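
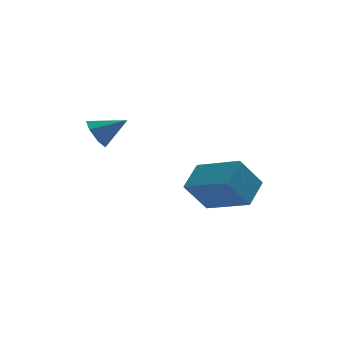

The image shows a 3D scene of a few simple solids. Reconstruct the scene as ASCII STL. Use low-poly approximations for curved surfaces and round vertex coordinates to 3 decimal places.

solid 
facet normal -0.847 0.162 -0.507
outer loop
vertex -4.198 -2.041 1.078
vertex -4.451 -1.611 1.638
vertex -4.052 -1.408 1.036
endloop
endfacet
facet normal 0.811 -0.223 -0.541
outer loop
vertex -4.198 -2.041 1.078
vertex -4.052 -1.408 1.036
vertex -3.309 -1.829 2.322
endloop
endfacet
facet normal -0.847 0.161 -0.507
outer loop
vertex -4.052 -1.408 1.036
vertex -4.451 -1.611 1.638
vertex -4.207 -0.928 1.447
endloop
endfacet
facet normal 0.805 0.514 -0.297
outer loop
vertex -4.052 -1.408 1.036
vertex -4.207 -0.928 1.447
vertex -3.309 -1.829 2.322
endloop
endfacet
facet normal -0.847 0.161 -0.507
outer loop
vertex -4.207 -0.928 1.447
vertex -4.451 -1.611 1.638
vertex -4.546 -0.962 2.002
endloop
endfacet
facet normal 0.478 0.809 0.342
outer loop
vertex -4.207 -0.928 1.447
vertex -4.546 -0.962 2.002
vertex -3.309 -1.829 2.322
endloop
endfacet
facet normal -0.846 0.161 -0.508
outer loop
vertex -4.546 -0.962 2.002
vertex -4.451 -1.611 1.638
vertex -4.814 -1.485 2.282
endloop
endfacet
facet normal 0.077 0.440 0.895
outer loop
vertex -4.546 -0.962 2.002
vertex -4.814 -1.485 2.282
vertex -3.309 -1.829 2.322
endloop
endfacet
facet normal -0.846 0.160 -0.508
outer loop
vertex -4.814 -1.485 2.282
vertex -4.451 -1.611 1.638
vertex -4.808 -2.103 2.077
endloop
endfacet
facet normal -0.097 -0.314 0.944
outer loop
vertex -4.814 -1.485 2.282
vertex -4.808 -2.103 2.077
vertex -3.309 -1.829 2.322
endloop
endfacet
facet normal -0.847 0.163 -0.506
outer loop
vertex -4.808 -2.103 2.077
vertex -4.451 -1.611 1.638
vertex -4.535 -2.35 1.541
endloop
endfacet
facet normal 0.088 -0.887 0.454
outer loop
vertex -4.808 -2.103 2.077
vertex -4.535 -2.35 1.541
vertex -3.309 -1.829 2.322
endloop
endfacet
facet normal -0.846 0.163 -0.507
outer loop
vertex -4.535 -2.35 1.541
vertex -4.451 -1.611 1.638
vertex -4.198 -2.041 1.078
endloop
endfacet
facet normal 0.491 -0.846 -0.207
outer loop
vertex -4.535 -2.35 1.541
vertex -4.198 -2.041 1.078
vertex -3.309 -1.829 2.322
endloop
endfacet
facet normal -0.585 -0.118 0.802
outer loop
vertex 0.517 -3.892 0.67
vertex -0.751 -2.387 -0.033
vertex -0.231 -4.843 -0.015
endloop
endfacet
facet normal 0.607 -0.720 0.337
outer loop
vertex 0.711 -4.653 -1.307
vertex 0.517 -3.892 0.67
vertex -0.231 -4.843 -0.015
endloop
endfacet
facet normal -0.585 -0.118 0.802
outer loop
vertex -0.231 -4.843 -0.015
vertex -0.751 -2.387 -0.033
vertex -1.499 -3.338 -0.719
endloop
endfacet
facet normal -0.538 -0.684 -0.493
outer loop
vertex -1.499 -3.338 -0.719
vertex 0.711 -4.653 -1.307
vertex -0.231 -4.843 -0.015
endloop
endfacet
facet normal 0.538 0.684 0.493
outer loop
vertex 0.517 -3.892 0.67
vertex 0.191 -2.197 -1.325
vertex -0.751 -2.387 -0.033
endloop
endfacet
facet normal 0.607 -0.720 0.337
outer loop
vertex 1.459 -3.702 -0.621
vertex 0.517 -3.892 0.67
vertex 0.711 -4.653 -1.307
endloop
endfacet
facet normal 0.538 0.684 0.493
outer loop
vertex 1.459 -3.702 -0.621
vertex 0.191 -2.197 -1.325
vertex 0.517 -3.892 0.67
endloop
endfacet
facet normal -0.607 0.720 -0.337
outer loop
vertex -0.751 -2.387 -0.033
vertex 0.191 -2.197 -1.325
vertex -1.499 -3.338 -0.719
endloop
endfacet
facet normal -0.538 -0.684 -0.493
outer loop
vertex -0.557 -3.148 -2.01
vertex 0.711 -4.653 -1.307
vertex -1.499 -3.338 -0.719
endloop
endfacet
facet normal -0.607 0.720 -0.337
outer loop
vertex -1.499 -3.338 -0.719
vertex 0.191 -2.197 -1.325
vertex -0.557 -3.148 -2.01
endloop
endfacet
facet normal 0.585 0.118 -0.802
outer loop
vertex -0.557 -3.148 -2.01
vertex 1.459 -3.702 -0.621
vertex 0.711 -4.653 -1.307
endloop
endfacet
facet normal 0.585 0.118 -0.802
outer loop
vertex 0.191 -2.197 -1.325
vertex 1.459 -3.702 -0.621
vertex -0.557 -3.148 -2.01
endloop
endfacet

endsolid


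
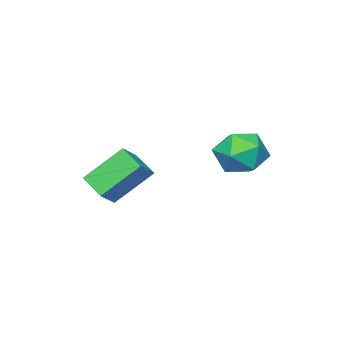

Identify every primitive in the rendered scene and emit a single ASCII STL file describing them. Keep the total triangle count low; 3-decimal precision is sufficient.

solid 
facet normal -0.252 -0.330 0.910
outer loop
vertex 0.285 3.632 1.268
vertex 0.684 2.655 1.024
vertex 1.324 3.405 1.473
endloop
endfacet
facet normal -0.102 0.368 0.924
outer loop
vertex 0.285 3.632 1.268
vertex 1.324 3.405 1.473
vertex 1.051 4.368 1.059
endloop
endfacet
facet normal -0.542 0.697 0.469
outer loop
vertex 0.285 3.632 1.268
vertex 1.051 4.368 1.059
vertex 0.243 4.213 0.355
endloop
endfacet
facet normal -0.964 0.203 0.173
outer loop
vertex 0.285 3.632 1.268
vertex 0.243 4.213 0.355
vertex 0.016 3.154 0.333
endloop
endfacet
facet normal -0.784 -0.432 0.446
outer loop
vertex 0.285 3.632 1.268
vertex 0.016 3.154 0.333
vertex 0.684 2.655 1.024
endloop
endfacet
facet normal 0.565 0.456 0.687
outer loop
vertex 1.051 4.368 1.059
vertex 1.324 3.405 1.473
vertex 1.924 3.846 0.687
endloop
endfacet
facet normal 0.323 -0.674 0.665
outer loop
vertex 1.324 3.405 1.473
vertex 0.684 2.655 1.024
vertex 1.697 2.787 0.665
endloop
endfacet
facet normal -0.538 -0.839 -0.086
outer loop
vertex 0.684 2.655 1.024
vertex 0.016 3.154 0.333
vertex 0.889 2.632 -0.039
endloop
endfacet
facet normal -0.829 0.189 -0.527
outer loop
vertex 0.016 3.154 0.333
vertex 0.243 4.213 0.355
vertex 0.616 3.595 -0.453
endloop
endfacet
facet normal -0.146 0.988 -0.050
outer loop
vertex 0.243 4.213 0.355
vertex 1.051 4.368 1.059
vertex 1.256 4.345 -0.004
endloop
endfacet
facet normal 0.964 -0.203 -0.173
outer loop
vertex 1.655 3.368 -0.248
vertex 1.924 3.846 0.687
vertex 1.697 2.787 0.665
endloop
endfacet
facet normal 0.542 -0.697 -0.469
outer loop
vertex 1.655 3.368 -0.248
vertex 1.697 2.787 0.665
vertex 0.889 2.632 -0.039
endloop
endfacet
facet normal 0.102 -0.368 -0.924
outer loop
vertex 1.655 3.368 -0.248
vertex 0.889 2.632 -0.039
vertex 0.616 3.595 -0.453
endloop
endfacet
facet normal 0.252 0.330 -0.910
outer loop
vertex 1.655 3.368 -0.248
vertex 0.616 3.595 -0.453
vertex 1.256 4.345 -0.004
endloop
endfacet
facet normal 0.784 0.432 -0.446
outer loop
vertex 1.655 3.368 -0.248
vertex 1.256 4.345 -0.004
vertex 1.924 3.846 0.687
endloop
endfacet
facet normal 0.829 -0.189 0.527
outer loop
vertex 1.697 2.787 0.665
vertex 1.924 3.846 0.687
vertex 1.324 3.405 1.473
endloop
endfacet
facet normal 0.146 -0.988 0.050
outer loop
vertex 0.889 2.632 -0.039
vertex 1.697 2.787 0.665
vertex 0.684 2.655 1.024
endloop
endfacet
facet normal -0.565 -0.456 -0.687
outer loop
vertex 0.616 3.595 -0.453
vertex 0.889 2.632 -0.039
vertex 0.016 3.154 0.333
endloop
endfacet
facet normal -0.323 0.674 -0.665
outer loop
vertex 1.256 4.345 -0.004
vertex 0.616 3.595 -0.453
vertex 0.243 4.213 0.355
endloop
endfacet
facet normal 0.538 0.839 0.086
outer loop
vertex 1.924 3.846 0.687
vertex 1.256 4.345 -0.004
vertex 1.051 4.368 1.059
endloop
endfacet
facet normal -0.795 -0.113 -0.596
outer loop
vertex 3.06 -1.495 -1.764
vertex 1.922 -0.63 -0.408
vertex 3.29 -0.381 -2.282
endloop
endfacet
facet normal 0.577 -0.439 -0.688
outer loop
vertex 4.078 -0.27 -1.692
vertex 3.06 -1.495 -1.764
vertex 3.29 -0.381 -2.282
endloop
endfacet
facet normal -0.795 -0.112 -0.596
outer loop
vertex 3.29 -0.381 -2.282
vertex 1.922 -0.63 -0.408
vertex 2.153 0.484 -0.926
endloop
endfacet
facet normal 0.184 0.891 -0.414
outer loop
vertex 2.153 0.484 -0.926
vertex 4.078 -0.27 -1.692
vertex 3.29 -0.381 -2.282
endloop
endfacet
facet normal -0.184 -0.891 0.414
outer loop
vertex 3.06 -1.495 -1.764
vertex 2.71 -0.519 0.182
vertex 1.922 -0.63 -0.408
endloop
endfacet
facet normal 0.578 -0.440 -0.688
outer loop
vertex 3.847 -1.384 -1.174
vertex 3.06 -1.495 -1.764
vertex 4.078 -0.27 -1.692
endloop
endfacet
facet normal -0.185 -0.891 0.414
outer loop
vertex 3.847 -1.384 -1.174
vertex 2.71 -0.519 0.182
vertex 3.06 -1.495 -1.764
endloop
endfacet
facet normal -0.577 0.440 0.688
outer loop
vertex 1.922 -0.63 -0.408
vertex 2.71 -0.519 0.182
vertex 2.153 0.484 -0.926
endloop
endfacet
facet normal 0.185 0.891 -0.414
outer loop
vertex 2.94 0.595 -0.336
vertex 4.078 -0.27 -1.692
vertex 2.153 0.484 -0.926
endloop
endfacet
facet normal -0.578 0.439 0.688
outer loop
vertex 2.153 0.484 -0.926
vertex 2.71 -0.519 0.182
vertex 2.94 0.595 -0.336
endloop
endfacet
facet normal 0.795 0.112 0.596
outer loop
vertex 2.94 0.595 -0.336
vertex 3.847 -1.384 -1.174
vertex 4.078 -0.27 -1.692
endloop
endfacet
facet normal 0.796 0.113 0.595
outer loop
vertex 2.71 -0.519 0.182
vertex 3.847 -1.384 -1.174
vertex 2.94 0.595 -0.336
endloop
endfacet

endsolid


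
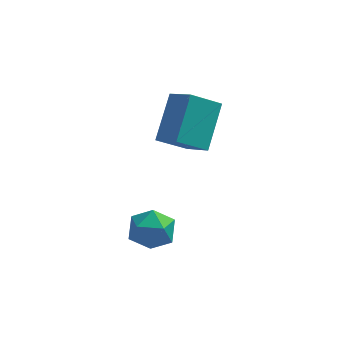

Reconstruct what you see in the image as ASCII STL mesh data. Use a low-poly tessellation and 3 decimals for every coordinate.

solid 
facet normal 0.362 0.708 0.607
outer loop
vertex 0.604 -1.31 -3.612
vertex 0.622 -1.808 -3.042
vertex 1.224 -1.728 -3.494
endloop
endfacet
facet normal 0.566 0.821 -0.067
outer loop
vertex 0.604 -1.31 -3.612
vertex 1.224 -1.728 -3.494
vertex 0.974 -1.613 -4.199
endloop
endfacet
facet normal -0.020 0.883 -0.469
outer loop
vertex 0.604 -1.31 -3.612
vertex 0.974 -1.613 -4.199
vertex 0.217 -1.622 -4.183
endloop
endfacet
facet normal -0.587 0.808 -0.043
outer loop
vertex 0.604 -1.31 -3.612
vertex 0.217 -1.622 -4.183
vertex -0.001 -1.742 -3.468
endloop
endfacet
facet normal -0.351 0.700 0.622
outer loop
vertex 0.604 -1.31 -3.612
vertex -0.001 -1.742 -3.468
vertex 0.622 -1.808 -3.042
endloop
endfacet
facet normal 0.925 0.247 -0.288
outer loop
vertex 0.974 -1.613 -4.199
vertex 1.224 -1.728 -3.494
vertex 1.221 -2.298 -3.992
endloop
endfacet
facet normal 0.594 0.062 0.802
outer loop
vertex 1.224 -1.728 -3.494
vertex 0.622 -1.808 -3.042
vertex 1.003 -2.418 -3.277
endloop
endfacet
facet normal -0.560 0.048 0.827
outer loop
vertex 0.622 -1.808 -3.042
vertex -0.001 -1.742 -3.468
vertex 0.246 -2.427 -3.261
endloop
endfacet
facet normal -0.942 0.223 -0.250
outer loop
vertex -0.001 -1.742 -3.468
vertex 0.217 -1.622 -4.183
vertex -0.004 -2.312 -3.966
endloop
endfacet
facet normal -0.024 0.346 -0.938
outer loop
vertex 0.217 -1.622 -4.183
vertex 0.974 -1.613 -4.199
vertex 0.598 -2.232 -4.418
endloop
endfacet
facet normal 0.587 -0.808 0.043
outer loop
vertex 0.616 -2.73 -3.848
vertex 1.221 -2.298 -3.992
vertex 1.003 -2.418 -3.277
endloop
endfacet
facet normal 0.020 -0.883 0.469
outer loop
vertex 0.616 -2.73 -3.848
vertex 1.003 -2.418 -3.277
vertex 0.246 -2.427 -3.261
endloop
endfacet
facet normal -0.566 -0.821 0.067
outer loop
vertex 0.616 -2.73 -3.848
vertex 0.246 -2.427 -3.261
vertex -0.004 -2.312 -3.966
endloop
endfacet
facet normal -0.362 -0.708 -0.607
outer loop
vertex 0.616 -2.73 -3.848
vertex -0.004 -2.312 -3.966
vertex 0.598 -2.232 -4.418
endloop
endfacet
facet normal 0.351 -0.700 -0.622
outer loop
vertex 0.616 -2.73 -3.848
vertex 0.598 -2.232 -4.418
vertex 1.221 -2.298 -3.992
endloop
endfacet
facet normal 0.942 -0.223 0.250
outer loop
vertex 1.003 -2.418 -3.277
vertex 1.221 -2.298 -3.992
vertex 1.224 -1.728 -3.494
endloop
endfacet
facet normal 0.024 -0.346 0.938
outer loop
vertex 0.246 -2.427 -3.261
vertex 1.003 -2.418 -3.277
vertex 0.622 -1.808 -3.042
endloop
endfacet
facet normal -0.925 -0.247 0.288
outer loop
vertex -0.004 -2.312 -3.966
vertex 0.246 -2.427 -3.261
vertex -0.001 -1.742 -3.468
endloop
endfacet
facet normal -0.594 -0.062 -0.802
outer loop
vertex 0.598 -2.232 -4.418
vertex -0.004 -2.312 -3.966
vertex 0.217 -1.622 -4.183
endloop
endfacet
facet normal 0.560 -0.048 -0.827
outer loop
vertex 1.221 -2.298 -3.992
vertex 0.598 -2.232 -4.418
vertex 0.974 -1.613 -4.199
endloop
endfacet
facet normal -0.636 0.585 -0.504
outer loop
vertex 0.49 -0.242 -1.301
vertex 0.748 0.973 -0.215
vertex 1.344 0.141 -1.934
endloop
endfacet
facet normal -0.157 -0.737 -0.657
outer loop
vertex 2.012 -0.473 -1.405
vertex 0.49 -0.242 -1.301
vertex 1.344 0.141 -1.934
endloop
endfacet
facet normal -0.636 0.585 -0.504
outer loop
vertex 1.344 0.141 -1.934
vertex 0.748 0.973 -0.215
vertex 1.603 1.357 -0.848
endloop
endfacet
facet normal 0.756 0.339 -0.560
outer loop
vertex 1.603 1.357 -0.848
vertex 2.012 -0.473 -1.405
vertex 1.344 0.141 -1.934
endloop
endfacet
facet normal -0.756 -0.340 0.560
outer loop
vertex 0.49 -0.242 -1.301
vertex 1.416 0.359 0.314
vertex 0.748 0.973 -0.215
endloop
endfacet
facet normal -0.157 -0.736 -0.658
outer loop
vertex 1.157 -0.857 -0.772
vertex 0.49 -0.242 -1.301
vertex 2.012 -0.473 -1.405
endloop
endfacet
facet normal -0.756 -0.339 0.560
outer loop
vertex 1.157 -0.857 -0.772
vertex 1.416 0.359 0.314
vertex 0.49 -0.242 -1.301
endloop
endfacet
facet normal 0.156 0.737 0.658
outer loop
vertex 0.748 0.973 -0.215
vertex 1.416 0.359 0.314
vertex 1.603 1.357 -0.848
endloop
endfacet
facet normal 0.756 0.339 -0.559
outer loop
vertex 2.27 0.742 -0.319
vertex 2.012 -0.473 -1.405
vertex 1.603 1.357 -0.848
endloop
endfacet
facet normal 0.157 0.737 0.658
outer loop
vertex 1.603 1.357 -0.848
vertex 1.416 0.359 0.314
vertex 2.27 0.742 -0.319
endloop
endfacet
facet normal 0.636 -0.585 0.504
outer loop
vertex 2.27 0.742 -0.319
vertex 1.157 -0.857 -0.772
vertex 2.012 -0.473 -1.405
endloop
endfacet
facet normal 0.636 -0.585 0.504
outer loop
vertex 1.416 0.359 0.314
vertex 1.157 -0.857 -0.772
vertex 2.27 0.742 -0.319
endloop
endfacet

endsolid


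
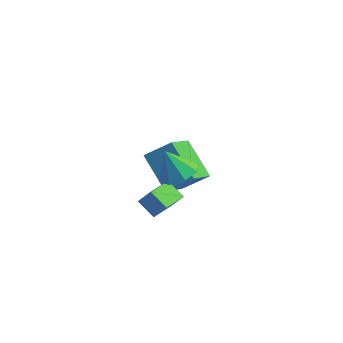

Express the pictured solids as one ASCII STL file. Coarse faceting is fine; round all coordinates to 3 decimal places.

solid 
facet normal 0.404 0.155 -0.901
outer loop
vertex 1.287 -3.587 2.82
vertex 0.463 -3.711 2.429
vertex 0.923 -2.987 2.76
endloop
endfacet
facet normal 0.435 0.347 0.831
outer loop
vertex 1.287 -3.587 2.82
vertex 0.923 -2.987 2.76
vertex -0.103 -3.929 3.691
endloop
endfacet
facet normal 0.405 0.155 -0.901
outer loop
vertex 0.923 -2.987 2.76
vertex 0.463 -3.711 2.429
vertex 0.29 -2.811 2.506
endloop
endfacet
facet normal -0.065 0.737 0.673
outer loop
vertex 0.923 -2.987 2.76
vertex 0.29 -2.811 2.506
vertex -0.103 -3.929 3.691
endloop
endfacet
facet normal 0.405 0.155 -0.901
outer loop
vertex 0.29 -2.811 2.506
vertex 0.463 -3.711 2.429
vertex -0.241 -3.163 2.207
endloop
endfacet
facet normal -0.652 0.648 0.395
outer loop
vertex 0.29 -2.811 2.506
vertex -0.241 -3.163 2.207
vertex -0.103 -3.929 3.691
endloop
endfacet
facet normal 0.405 0.155 -0.901
outer loop
vertex -0.241 -3.163 2.207
vertex 0.463 -3.711 2.429
vertex -0.36 -3.836 2.038
endloop
endfacet
facet normal -0.978 0.133 0.160
outer loop
vertex -0.241 -3.163 2.207
vertex -0.36 -3.836 2.038
vertex -0.103 -3.929 3.691
endloop
endfacet
facet normal 0.405 0.155 -0.901
outer loop
vertex -0.36 -3.836 2.038
vertex 0.463 -3.711 2.429
vertex 0.003 -4.436 2.098
endloop
endfacet
facet normal -0.856 -0.507 0.104
outer loop
vertex -0.36 -3.836 2.038
vertex 0.003 -4.436 2.098
vertex -0.103 -3.929 3.691
endloop
endfacet
facet normal 0.405 0.155 -0.901
outer loop
vertex 0.003 -4.436 2.098
vertex 0.463 -3.711 2.429
vertex 0.636 -4.612 2.352
endloop
endfacet
facet normal -0.355 -0.898 0.262
outer loop
vertex 0.003 -4.436 2.098
vertex 0.636 -4.612 2.352
vertex -0.103 -3.929 3.691
endloop
endfacet
facet normal 0.404 0.155 -0.901
outer loop
vertex 0.636 -4.612 2.352
vertex 0.463 -3.711 2.429
vertex 1.168 -4.26 2.651
endloop
endfacet
facet normal 0.232 -0.809 0.540
outer loop
vertex 0.636 -4.612 2.352
vertex 1.168 -4.26 2.651
vertex -0.103 -3.929 3.691
endloop
endfacet
facet normal 0.404 0.155 -0.901
outer loop
vertex 1.168 -4.26 2.651
vertex 0.463 -3.711 2.429
vertex 1.287 -3.587 2.82
endloop
endfacet
facet normal 0.558 -0.294 0.776
outer loop
vertex 1.168 -4.26 2.651
vertex 1.287 -3.587 2.82
vertex -0.103 -3.929 3.691
endloop
endfacet
facet normal -0.737 0.255 0.625
outer loop
vertex -4.179 0.04 -1.011
vertex -3.197 0.787 -0.158
vertex -4.53 1.789 -2.138
endloop
endfacet
facet normal -0.655 -0.498 -0.569
outer loop
vertex -2.923 1.233 -3.502
vertex -4.179 0.04 -1.011
vertex -4.53 1.789 -2.138
endloop
endfacet
facet normal -0.737 0.255 0.625
outer loop
vertex -4.53 1.789 -2.138
vertex -3.197 0.787 -0.158
vertex -3.548 2.536 -1.285
endloop
endfacet
facet normal -0.167 0.829 -0.534
outer loop
vertex -3.548 2.536 -1.285
vertex -2.923 1.233 -3.502
vertex -4.53 1.789 -2.138
endloop
endfacet
facet normal 0.167 -0.829 0.534
outer loop
vertex -4.179 0.04 -1.011
vertex -1.59 0.231 -1.522
vertex -3.197 0.787 -0.158
endloop
endfacet
facet normal -0.655 -0.498 -0.569
outer loop
vertex -2.572 -0.516 -2.375
vertex -4.179 0.04 -1.011
vertex -2.923 1.233 -3.502
endloop
endfacet
facet normal 0.167 -0.829 0.534
outer loop
vertex -2.572 -0.516 -2.375
vertex -1.59 0.231 -1.522
vertex -4.179 0.04 -1.011
endloop
endfacet
facet normal 0.655 0.498 0.569
outer loop
vertex -3.197 0.787 -0.158
vertex -1.59 0.231 -1.522
vertex -3.548 2.536 -1.285
endloop
endfacet
facet normal -0.167 0.829 -0.534
outer loop
vertex -1.941 1.98 -2.649
vertex -2.923 1.233 -3.502
vertex -3.548 2.536 -1.285
endloop
endfacet
facet normal 0.655 0.498 0.569
outer loop
vertex -3.548 2.536 -1.285
vertex -1.59 0.231 -1.522
vertex -1.941 1.98 -2.649
endloop
endfacet
facet normal 0.737 -0.255 -0.625
outer loop
vertex -1.941 1.98 -2.649
vertex -2.572 -0.516 -2.375
vertex -2.923 1.233 -3.502
endloop
endfacet
facet normal 0.737 -0.255 -0.625
outer loop
vertex -1.59 0.231 -1.522
vertex -2.572 -0.516 -2.375
vertex -1.941 1.98 -2.649
endloop
endfacet
facet normal -0.572 -0.121 -0.811
outer loop
vertex -2.478 -2.633 -1.562
vertex -2.52 -1.324 -1.727
vertex -1.609 -2.681 -2.168
endloop
endfacet
facet normal 0.033 -0.992 0.125
outer loop
vertex -1.02 -2.556 -1.333
vertex -2.478 -2.633 -1.562
vertex -1.609 -2.681 -2.168
endloop
endfacet
facet normal -0.573 -0.121 -0.811
outer loop
vertex -1.609 -2.681 -2.168
vertex -2.52 -1.324 -1.727
vertex -1.652 -1.372 -2.333
endloop
endfacet
facet normal 0.819 -0.045 -0.571
outer loop
vertex -1.652 -1.372 -2.333
vertex -1.02 -2.556 -1.333
vertex -1.609 -2.681 -2.168
endloop
endfacet
facet normal -0.820 0.046 0.571
outer loop
vertex -2.478 -2.633 -1.562
vertex -1.931 -1.199 -0.892
vertex -2.52 -1.324 -1.727
endloop
endfacet
facet normal 0.033 -0.992 0.125
outer loop
vertex -1.888 -2.508 -0.727
vertex -2.478 -2.633 -1.562
vertex -1.02 -2.556 -1.333
endloop
endfacet
facet normal -0.819 0.045 0.572
outer loop
vertex -1.888 -2.508 -0.727
vertex -1.931 -1.199 -0.892
vertex -2.478 -2.633 -1.562
endloop
endfacet
facet normal -0.033 0.992 -0.125
outer loop
vertex -2.52 -1.324 -1.727
vertex -1.931 -1.199 -0.892
vertex -1.652 -1.372 -2.333
endloop
endfacet
facet normal 0.819 -0.046 -0.572
outer loop
vertex -1.062 -1.247 -1.498
vertex -1.02 -2.556 -1.333
vertex -1.652 -1.372 -2.333
endloop
endfacet
facet normal -0.033 0.992 -0.125
outer loop
vertex -1.652 -1.372 -2.333
vertex -1.931 -1.199 -0.892
vertex -1.062 -1.247 -1.498
endloop
endfacet
facet normal 0.573 0.121 0.811
outer loop
vertex -1.062 -1.247 -1.498
vertex -1.888 -2.508 -0.727
vertex -1.02 -2.556 -1.333
endloop
endfacet
facet normal 0.572 0.121 0.811
outer loop
vertex -1.931 -1.199 -0.892
vertex -1.888 -2.508 -0.727
vertex -1.062 -1.247 -1.498
endloop
endfacet

endsolid


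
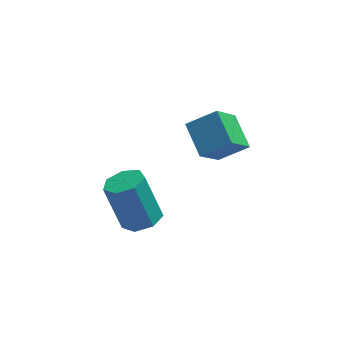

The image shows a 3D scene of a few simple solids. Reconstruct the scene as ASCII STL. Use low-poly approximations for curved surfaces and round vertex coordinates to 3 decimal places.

solid 
facet normal -0.855 -0.057 -0.516
outer loop
vertex -0.368 -4.407 3.149
vertex -0.866 -3.095 3.83
vertex 0.409 -3.386 1.748
endloop
endfacet
facet normal 0.320 -0.841 -0.436
outer loop
vertex 1.606 -3.305 2.47
vertex -0.368 -4.407 3.149
vertex 0.409 -3.386 1.748
endloop
endfacet
facet normal -0.855 -0.057 -0.516
outer loop
vertex 0.409 -3.386 1.748
vertex -0.866 -3.095 3.83
vertex -0.089 -2.073 2.428
endloop
endfacet
facet normal 0.409 0.537 -0.738
outer loop
vertex -0.089 -2.073 2.428
vertex 1.606 -3.305 2.47
vertex 0.409 -3.386 1.748
endloop
endfacet
facet normal -0.408 -0.538 0.737
outer loop
vertex -0.368 -4.407 3.149
vertex 0.331 -3.014 4.552
vertex -0.866 -3.095 3.83
endloop
endfacet
facet normal 0.320 -0.841 -0.436
outer loop
vertex 0.829 -4.327 3.872
vertex -0.368 -4.407 3.149
vertex 1.606 -3.305 2.47
endloop
endfacet
facet normal -0.409 -0.537 0.737
outer loop
vertex 0.829 -4.327 3.872
vertex 0.331 -3.014 4.552
vertex -0.368 -4.407 3.149
endloop
endfacet
facet normal -0.320 0.841 0.436
outer loop
vertex -0.866 -3.095 3.83
vertex 0.331 -3.014 4.552
vertex -0.089 -2.073 2.428
endloop
endfacet
facet normal 0.409 0.538 -0.737
outer loop
vertex 1.108 -1.993 3.151
vertex 1.606 -3.305 2.47
vertex -0.089 -2.073 2.428
endloop
endfacet
facet normal -0.320 0.841 0.436
outer loop
vertex -0.089 -2.073 2.428
vertex 0.331 -3.014 4.552
vertex 1.108 -1.993 3.151
endloop
endfacet
facet normal 0.855 0.057 0.515
outer loop
vertex 1.108 -1.993 3.151
vertex 0.829 -4.327 3.872
vertex 1.606 -3.305 2.47
endloop
endfacet
facet normal 0.855 0.057 0.516
outer loop
vertex 0.331 -3.014 4.552
vertex 0.829 -4.327 3.872
vertex 1.108 -1.993 3.151
endloop
endfacet
facet normal 0.315 -0.250 -0.916
outer loop
vertex -1.944 -3.301 -1.529
vertex -2.565 -3.923 -1.573
vertex -2.615 -3.08 -1.82
endloop
endfacet
facet normal 0.360 0.924 -0.128
outer loop
vertex -1.944 -3.301 -1.529
vertex -2.615 -3.08 -1.82
vertex -2.635 -2.754 0.477
endloop
endfacet
facet normal 0.359 0.924 -0.128
outer loop
vertex -2.635 -2.754 0.477
vertex -2.615 -3.08 -1.82
vertex -3.305 -2.534 0.185
endloop
endfacet
facet normal -0.317 0.250 0.915
outer loop
vertex -2.635 -2.754 0.477
vertex -3.305 -2.534 0.185
vertex -3.255 -3.377 0.433
endloop
endfacet
facet normal 0.315 -0.250 -0.916
outer loop
vertex -2.615 -3.08 -1.82
vertex -2.565 -3.923 -1.573
vertex -3.248 -3.494 -1.925
endloop
endfacet
facet normal -0.462 0.802 -0.378
outer loop
vertex -2.615 -3.08 -1.82
vertex -3.248 -3.494 -1.925
vertex -3.305 -2.534 0.185
endloop
endfacet
facet normal -0.462 0.802 -0.378
outer loop
vertex -3.305 -2.534 0.185
vertex -3.248 -3.494 -1.925
vertex -3.938 -2.948 0.08
endloop
endfacet
facet normal -0.316 0.251 0.915
outer loop
vertex -3.305 -2.534 0.185
vertex -3.938 -2.948 0.08
vertex -3.255 -3.377 0.433
endloop
endfacet
facet normal 0.316 -0.249 -0.916
outer loop
vertex -3.248 -3.494 -1.925
vertex -2.565 -3.923 -1.573
vertex -3.366 -4.232 -1.765
endloop
endfacet
facet normal -0.936 0.075 -0.343
outer loop
vertex -3.248 -3.494 -1.925
vertex -3.366 -4.232 -1.765
vertex -3.938 -2.948 0.08
endloop
endfacet
facet normal -0.936 0.076 -0.343
outer loop
vertex -3.938 -2.948 0.08
vertex -3.366 -4.232 -1.765
vertex -4.057 -3.685 0.241
endloop
endfacet
facet normal -0.315 0.251 0.915
outer loop
vertex -3.938 -2.948 0.08
vertex -4.057 -3.685 0.241
vertex -3.255 -3.377 0.433
endloop
endfacet
facet normal 0.316 -0.250 -0.915
outer loop
vertex -3.366 -4.232 -1.765
vertex -2.565 -3.923 -1.573
vertex -2.881 -4.737 -1.46
endloop
endfacet
facet normal -0.705 -0.707 -0.050
outer loop
vertex -3.366 -4.232 -1.765
vertex -2.881 -4.737 -1.46
vertex -4.057 -3.685 0.241
endloop
endfacet
facet normal -0.705 -0.707 -0.050
outer loop
vertex -4.057 -3.685 0.241
vertex -2.881 -4.737 -1.46
vertex -3.572 -4.19 0.545
endloop
endfacet
facet normal -0.315 0.249 0.916
outer loop
vertex -4.057 -3.685 0.241
vertex -3.572 -4.19 0.545
vertex -3.255 -3.377 0.433
endloop
endfacet
facet normal 0.316 -0.250 -0.915
outer loop
vertex -2.881 -4.737 -1.46
vertex -2.565 -3.923 -1.573
vertex -2.158 -4.629 -1.24
endloop
endfacet
facet normal 0.058 -0.958 0.281
outer loop
vertex -2.881 -4.737 -1.46
vertex -2.158 -4.629 -1.24
vertex -3.572 -4.19 0.545
endloop
endfacet
facet normal 0.056 -0.958 0.280
outer loop
vertex -3.572 -4.19 0.545
vertex -2.158 -4.629 -1.24
vertex -2.848 -4.083 0.765
endloop
endfacet
facet normal -0.315 0.249 0.916
outer loop
vertex -3.572 -4.19 0.545
vertex -2.848 -4.083 0.765
vertex -3.255 -3.377 0.433
endloop
endfacet
facet normal 0.315 -0.250 -0.915
outer loop
vertex -2.158 -4.629 -1.24
vertex -2.565 -3.923 -1.573
vertex -1.741 -3.99 -1.271
endloop
endfacet
facet normal 0.776 -0.487 0.400
outer loop
vertex -2.158 -4.629 -1.24
vertex -1.741 -3.99 -1.271
vertex -2.848 -4.083 0.765
endloop
endfacet
facet normal 0.776 -0.488 0.400
outer loop
vertex -2.848 -4.083 0.765
vertex -1.741 -3.99 -1.271
vertex -2.431 -3.444 0.735
endloop
endfacet
facet normal -0.315 0.249 0.916
outer loop
vertex -2.848 -4.083 0.765
vertex -2.431 -3.444 0.735
vertex -3.255 -3.377 0.433
endloop
endfacet
facet normal 0.315 -0.250 -0.916
outer loop
vertex -1.741 -3.99 -1.271
vertex -2.565 -3.923 -1.573
vertex -1.944 -3.301 -1.529
endloop
endfacet
facet normal 0.911 0.350 0.218
outer loop
vertex -1.741 -3.99 -1.271
vertex -1.944 -3.301 -1.529
vertex -2.431 -3.444 0.735
endloop
endfacet
facet normal 0.911 0.351 0.218
outer loop
vertex -2.431 -3.444 0.735
vertex -1.944 -3.301 -1.529
vertex -2.635 -2.754 0.477
endloop
endfacet
facet normal -0.315 0.249 0.916
outer loop
vertex -2.431 -3.444 0.735
vertex -2.635 -2.754 0.477
vertex -3.255 -3.377 0.433
endloop
endfacet

endsolid


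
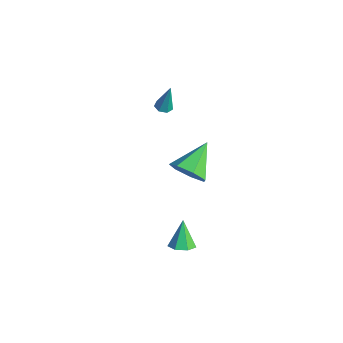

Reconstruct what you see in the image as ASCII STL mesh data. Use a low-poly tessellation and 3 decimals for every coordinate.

solid 
facet normal 0.429 -0.753 -0.500
outer loop
vertex 4.39 -0.899 2.522
vertex 3.948 -1.606 3.208
vertex 3.544 -1.222 2.283
endloop
endfacet
facet normal -0.163 0.826 -0.539
outer loop
vertex 4.39 -0.899 2.522
vertex 3.544 -1.222 2.283
vertex 3.052 -0.034 4.252
endloop
endfacet
facet normal 0.429 -0.753 -0.500
outer loop
vertex 3.544 -1.222 2.283
vertex 3.948 -1.606 3.208
vertex 3.001 -1.835 2.74
endloop
endfacet
facet normal -0.810 0.391 -0.438
outer loop
vertex 3.544 -1.222 2.283
vertex 3.001 -1.835 2.74
vertex 3.052 -0.034 4.252
endloop
endfacet
facet normal 0.429 -0.752 -0.500
outer loop
vertex 3.001 -1.835 2.74
vertex 3.948 -1.606 3.208
vertex 3.172 -2.275 3.549
endloop
endfacet
facet normal -0.983 -0.101 0.153
outer loop
vertex 3.001 -1.835 2.74
vertex 3.172 -2.275 3.549
vertex 3.052 -0.034 4.252
endloop
endfacet
facet normal 0.429 -0.752 -0.500
outer loop
vertex 3.172 -2.275 3.549
vertex 3.948 -1.606 3.208
vertex 3.927 -2.212 4.101
endloop
endfacet
facet normal -0.552 -0.276 0.787
outer loop
vertex 3.172 -2.275 3.549
vertex 3.927 -2.212 4.101
vertex 3.052 -0.034 4.252
endloop
endfacet
facet normal 0.428 -0.752 -0.500
outer loop
vertex 3.927 -2.212 4.101
vertex 3.948 -1.606 3.208
vertex 4.697 -1.693 3.98
endloop
endfacet
facet normal 0.158 -0.005 0.987
outer loop
vertex 3.927 -2.212 4.101
vertex 4.697 -1.693 3.98
vertex 3.052 -0.034 4.252
endloop
endfacet
facet normal 0.428 -0.753 -0.500
outer loop
vertex 4.697 -1.693 3.98
vertex 3.948 -1.606 3.208
vertex 4.904 -1.108 3.277
endloop
endfacet
facet normal 0.613 0.509 0.604
outer loop
vertex 4.697 -1.693 3.98
vertex 4.904 -1.108 3.277
vertex 3.052 -0.034 4.252
endloop
endfacet
facet normal 0.428 -0.753 -0.500
outer loop
vertex 4.904 -1.108 3.277
vertex 3.948 -1.606 3.208
vertex 4.39 -0.899 2.522
endloop
endfacet
facet normal 0.470 0.879 -0.076
outer loop
vertex 4.904 -1.108 3.277
vertex 4.39 -0.899 2.522
vertex 3.052 -0.034 4.252
endloop
endfacet
facet normal -0.156 -0.153 -0.976
outer loop
vertex -3.134 1.145 0.959
vertex -3.502 0.768 1.077
vertex -3.574 1.299 1.005
endloop
endfacet
facet normal 0.335 0.940 0.061
outer loop
vertex -3.134 1.145 0.959
vertex -3.574 1.299 1.005
vertex -3.218 1.052 2.863
endloop
endfacet
facet normal -0.155 -0.153 -0.976
outer loop
vertex -3.574 1.299 1.005
vertex -3.502 0.768 1.077
vertex -3.96 1.053 1.105
endloop
endfacet
facet normal -0.487 0.849 0.206
outer loop
vertex -3.574 1.299 1.005
vertex -3.96 1.053 1.105
vertex -3.218 1.052 2.863
endloop
endfacet
facet normal -0.156 -0.156 -0.975
outer loop
vertex -3.96 1.053 1.105
vertex -3.502 0.768 1.077
vertex -4.001 0.593 1.185
endloop
endfacet
facet normal -0.911 0.148 0.385
outer loop
vertex -3.96 1.053 1.105
vertex -4.001 0.593 1.185
vertex -3.218 1.052 2.863
endloop
endfacet
facet normal -0.157 -0.154 -0.975
outer loop
vertex -4.001 0.593 1.185
vertex -3.502 0.768 1.077
vertex -3.666 0.265 1.183
endloop
endfacet
facet normal -0.619 -0.635 0.462
outer loop
vertex -4.001 0.593 1.185
vertex -3.666 0.265 1.183
vertex -3.218 1.052 2.863
endloop
endfacet
facet normal -0.155 -0.155 -0.976
outer loop
vertex -3.666 0.265 1.183
vertex -3.502 0.768 1.077
vertex -3.208 0.316 1.102
endloop
endfacet
facet normal 0.169 -0.909 0.381
outer loop
vertex -3.666 0.265 1.183
vertex -3.208 0.316 1.102
vertex -3.218 1.052 2.863
endloop
endfacet
facet normal -0.155 -0.155 -0.976
outer loop
vertex -3.208 0.316 1.102
vertex -3.502 0.768 1.077
vertex -2.971 0.708 1.002
endloop
endfacet
facet normal 0.860 -0.469 0.201
outer loop
vertex -3.208 0.316 1.102
vertex -2.971 0.708 1.002
vertex -3.218 1.052 2.863
endloop
endfacet
facet normal -0.155 -0.154 -0.976
outer loop
vertex -2.971 0.708 1.002
vertex -3.502 0.768 1.077
vertex -3.134 1.145 0.959
endloop
endfacet
facet normal 0.933 0.354 0.058
outer loop
vertex -2.971 0.708 1.002
vertex -3.134 1.145 0.959
vertex -3.218 1.052 2.863
endloop
endfacet
facet normal 0.395 -0.239 -0.887
outer loop
vertex 3.496 -2.106 -3.914
vertex 3.13 -1.499 -4.241
vertex 3.84 -1.523 -3.918
endloop
endfacet
facet normal 0.552 -0.321 0.770
outer loop
vertex 3.496 -2.106 -3.914
vertex 3.84 -1.523 -3.918
vertex 2.47 -1.101 -2.759
endloop
endfacet
facet normal 0.396 -0.237 -0.887
outer loop
vertex 3.84 -1.523 -3.918
vertex 3.13 -1.499 -4.241
vertex 3.649 -0.922 -4.164
endloop
endfacet
facet normal 0.653 0.455 0.606
outer loop
vertex 3.84 -1.523 -3.918
vertex 3.649 -0.922 -4.164
vertex 2.47 -1.101 -2.759
endloop
endfacet
facet normal 0.397 -0.239 -0.886
outer loop
vertex 3.649 -0.922 -4.164
vertex 3.13 -1.499 -4.241
vertex 3.068 -0.756 -4.469
endloop
endfacet
facet normal 0.146 0.959 0.244
outer loop
vertex 3.649 -0.922 -4.164
vertex 3.068 -0.756 -4.469
vertex 2.47 -1.101 -2.759
endloop
endfacet
facet normal 0.395 -0.239 -0.887
outer loop
vertex 3.068 -0.756 -4.469
vertex 3.13 -1.499 -4.241
vertex 2.533 -1.15 -4.601
endloop
endfacet
facet normal -0.586 0.809 -0.042
outer loop
vertex 3.068 -0.756 -4.469
vertex 2.533 -1.15 -4.601
vertex 2.47 -1.101 -2.759
endloop
endfacet
facet normal 0.395 -0.239 -0.887
outer loop
vertex 2.533 -1.15 -4.601
vertex 3.13 -1.499 -4.241
vertex 2.448 -1.807 -4.462
endloop
endfacet
facet normal -0.992 0.120 -0.037
outer loop
vertex 2.533 -1.15 -4.601
vertex 2.448 -1.807 -4.462
vertex 2.47 -1.101 -2.759
endloop
endfacet
facet normal 0.395 -0.239 -0.887
outer loop
vertex 2.448 -1.807 -4.462
vertex 3.13 -1.499 -4.241
vertex 2.877 -2.232 -4.156
endloop
endfacet
facet normal -0.766 -0.590 0.255
outer loop
vertex 2.448 -1.807 -4.462
vertex 2.877 -2.232 -4.156
vertex 2.47 -1.101 -2.759
endloop
endfacet
facet normal 0.395 -0.239 -0.887
outer loop
vertex 2.877 -2.232 -4.156
vertex 3.13 -1.499 -4.241
vertex 3.496 -2.106 -3.914
endloop
endfacet
facet normal -0.080 -0.786 0.613
outer loop
vertex 2.877 -2.232 -4.156
vertex 3.496 -2.106 -3.914
vertex 2.47 -1.101 -2.759
endloop
endfacet

endsolid


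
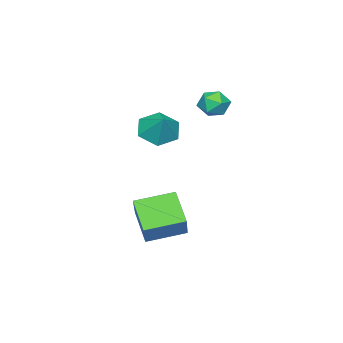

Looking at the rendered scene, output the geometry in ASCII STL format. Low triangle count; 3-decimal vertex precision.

solid 
facet normal 0.015 0.998 -0.063
outer loop
vertex -3.739 2.883 2.381
vertex -4.268 2.929 2.978
vertex -3.485 2.927 3.137
endloop
endfacet
facet normal 0.644 0.720 -0.258
outer loop
vertex -3.739 2.883 2.381
vertex -3.485 2.927 3.137
vertex -3.13 2.426 2.625
endloop
endfacet
facet normal 0.529 0.276 -0.803
outer loop
vertex -3.739 2.883 2.381
vertex -3.13 2.426 2.625
vertex -3.693 2.119 2.149
endloop
endfacet
facet normal -0.171 0.277 -0.946
outer loop
vertex -3.739 2.883 2.381
vertex -3.693 2.119 2.149
vertex -4.397 2.429 2.367
endloop
endfacet
facet normal -0.488 0.723 -0.489
outer loop
vertex -3.739 2.883 2.381
vertex -4.397 2.429 2.367
vertex -4.268 2.929 2.978
endloop
endfacet
facet normal 0.895 0.339 0.289
outer loop
vertex -3.13 2.426 2.625
vertex -3.485 2.927 3.137
vertex -3.283 2.191 3.373
endloop
endfacet
facet normal -0.121 0.787 0.605
outer loop
vertex -3.485 2.927 3.137
vertex -4.268 2.929 2.978
vertex -3.987 2.501 3.591
endloop
endfacet
facet normal -0.935 0.343 -0.083
outer loop
vertex -4.268 2.929 2.978
vertex -4.397 2.429 2.367
vertex -4.55 2.194 3.115
endloop
endfacet
facet normal -0.422 -0.380 -0.823
outer loop
vertex -4.397 2.429 2.367
vertex -3.693 2.119 2.149
vertex -4.195 1.693 2.603
endloop
endfacet
facet normal 0.709 -0.382 -0.592
outer loop
vertex -3.693 2.119 2.149
vertex -3.13 2.426 2.625
vertex -3.412 1.691 2.762
endloop
endfacet
facet normal 0.171 -0.277 0.946
outer loop
vertex -3.941 1.737 3.359
vertex -3.283 2.191 3.373
vertex -3.987 2.501 3.591
endloop
endfacet
facet normal -0.529 -0.276 0.803
outer loop
vertex -3.941 1.737 3.359
vertex -3.987 2.501 3.591
vertex -4.55 2.194 3.115
endloop
endfacet
facet normal -0.644 -0.720 0.258
outer loop
vertex -3.941 1.737 3.359
vertex -4.55 2.194 3.115
vertex -4.195 1.693 2.603
endloop
endfacet
facet normal -0.015 -0.998 0.063
outer loop
vertex -3.941 1.737 3.359
vertex -4.195 1.693 2.603
vertex -3.412 1.691 2.762
endloop
endfacet
facet normal 0.488 -0.723 0.489
outer loop
vertex -3.941 1.737 3.359
vertex -3.412 1.691 2.762
vertex -3.283 2.191 3.373
endloop
endfacet
facet normal 0.422 0.380 0.823
outer loop
vertex -3.987 2.501 3.591
vertex -3.283 2.191 3.373
vertex -3.485 2.927 3.137
endloop
endfacet
facet normal -0.709 0.382 0.592
outer loop
vertex -4.55 2.194 3.115
vertex -3.987 2.501 3.591
vertex -4.268 2.929 2.978
endloop
endfacet
facet normal -0.895 -0.339 -0.289
outer loop
vertex -4.195 1.693 2.603
vertex -4.55 2.194 3.115
vertex -4.397 2.429 2.367
endloop
endfacet
facet normal 0.121 -0.787 -0.605
outer loop
vertex -3.412 1.691 2.762
vertex -4.195 1.693 2.603
vertex -3.693 2.119 2.149
endloop
endfacet
facet normal 0.935 -0.343 0.083
outer loop
vertex -3.283 2.191 3.373
vertex -3.412 1.691 2.762
vertex -3.13 2.426 2.625
endloop
endfacet
facet normal -0.469 -0.521 -0.713
outer loop
vertex -0.86 1.411 1.18
vertex -1.482 1.033 1.866
vertex -1.714 1.885 1.396
endloop
endfacet
facet normal 0.445 0.879 -0.171
outer loop
vertex -0.86 1.411 1.18
vertex -1.714 1.885 1.396
vertex -0.858 1.727 2.814
endloop
endfacet
facet normal -0.469 -0.521 -0.713
outer loop
vertex -1.714 1.885 1.396
vertex -1.482 1.033 1.866
vertex -2.336 1.507 2.082
endloop
endfacet
facet normal -0.269 0.926 0.266
outer loop
vertex -1.714 1.885 1.396
vertex -2.336 1.507 2.082
vertex -0.858 1.727 2.814
endloop
endfacet
facet normal -0.470 -0.521 -0.712
outer loop
vertex -2.336 1.507 2.082
vertex -1.482 1.033 1.866
vertex -2.104 0.656 2.552
endloop
endfacet
facet normal -0.458 0.331 0.825
outer loop
vertex -2.336 1.507 2.082
vertex -2.104 0.656 2.552
vertex -0.858 1.727 2.814
endloop
endfacet
facet normal -0.470 -0.521 -0.712
outer loop
vertex -2.104 0.656 2.552
vertex -1.482 1.033 1.866
vertex -1.25 0.182 2.336
endloop
endfacet
facet normal 0.067 -0.310 0.948
outer loop
vertex -2.104 0.656 2.552
vertex -1.25 0.182 2.336
vertex -0.858 1.727 2.814
endloop
endfacet
facet normal -0.470 -0.521 -0.712
outer loop
vertex -1.25 0.182 2.336
vertex -1.482 1.033 1.866
vertex -0.629 0.56 1.65
endloop
endfacet
facet normal 0.782 -0.357 0.511
outer loop
vertex -1.25 0.182 2.336
vertex -0.629 0.56 1.65
vertex -0.858 1.727 2.814
endloop
endfacet
facet normal -0.469 -0.521 -0.713
outer loop
vertex -0.629 0.56 1.65
vertex -1.482 1.033 1.866
vertex -0.86 1.411 1.18
endloop
endfacet
facet normal 0.970 0.237 -0.047
outer loop
vertex -0.629 0.56 1.65
vertex -0.86 1.411 1.18
vertex -0.858 1.727 2.814
endloop
endfacet
facet normal -0.680 0.703 0.206
outer loop
vertex -0.772 2.452 -1.987
vertex 0.418 3.195 -0.59
vertex -0.064 3.472 -3.134
endloop
endfacet
facet normal -0.601 -0.376 -0.705
outer loop
vertex 1.182 2.185 -3.51
vertex -0.772 2.452 -1.987
vertex -0.064 3.472 -3.134
endloop
endfacet
facet normal -0.680 0.704 0.205
outer loop
vertex -0.064 3.472 -3.134
vertex 0.418 3.195 -0.59
vertex 1.127 4.215 -1.737
endloop
endfacet
facet normal 0.419 0.604 -0.678
outer loop
vertex 1.127 4.215 -1.737
vertex 1.182 2.185 -3.51
vertex -0.064 3.472 -3.134
endloop
endfacet
facet normal -0.419 -0.604 0.678
outer loop
vertex -0.772 2.452 -1.987
vertex 1.664 1.908 -0.966
vertex 0.418 3.195 -0.59
endloop
endfacet
facet normal -0.601 -0.375 -0.705
outer loop
vertex 0.473 1.165 -2.363
vertex -0.772 2.452 -1.987
vertex 1.182 2.185 -3.51
endloop
endfacet
facet normal -0.419 -0.604 0.678
outer loop
vertex 0.473 1.165 -2.363
vertex 1.664 1.908 -0.966
vertex -0.772 2.452 -1.987
endloop
endfacet
facet normal 0.601 0.376 0.706
outer loop
vertex 0.418 3.195 -0.59
vertex 1.664 1.908 -0.966
vertex 1.127 4.215 -1.737
endloop
endfacet
facet normal 0.419 0.604 -0.678
outer loop
vertex 2.372 2.928 -2.113
vertex 1.182 2.185 -3.51
vertex 1.127 4.215 -1.737
endloop
endfacet
facet normal 0.601 0.376 0.705
outer loop
vertex 1.127 4.215 -1.737
vertex 1.664 1.908 -0.966
vertex 2.372 2.928 -2.113
endloop
endfacet
facet normal 0.680 -0.704 -0.205
outer loop
vertex 2.372 2.928 -2.113
vertex 0.473 1.165 -2.363
vertex 1.182 2.185 -3.51
endloop
endfacet
facet normal 0.680 -0.704 -0.206
outer loop
vertex 1.664 1.908 -0.966
vertex 0.473 1.165 -2.363
vertex 2.372 2.928 -2.113
endloop
endfacet

endsolid


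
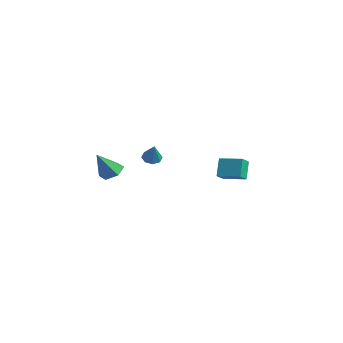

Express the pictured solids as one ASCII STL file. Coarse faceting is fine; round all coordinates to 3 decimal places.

solid 
facet normal -0.406 0.219 -0.887
outer loop
vertex -1.152 -0.794 1.893
vertex -1.54 -0.496 2.144
vertex -1.04 -0.391 1.941
endloop
endfacet
facet normal 0.963 -0.259 -0.075
outer loop
vertex -1.152 -0.794 1.893
vertex -1.04 -0.391 1.941
vertex -1.04 -0.764 3.236
endloop
endfacet
facet normal -0.406 0.219 -0.887
outer loop
vertex -1.04 -0.391 1.941
vertex -1.54 -0.496 2.144
vertex -1.221 -0.05 2.108
endloop
endfacet
facet normal 0.900 0.419 0.121
outer loop
vertex -1.04 -0.391 1.941
vertex -1.221 -0.05 2.108
vertex -1.04 -0.764 3.236
endloop
endfacet
facet normal -0.406 0.219 -0.887
outer loop
vertex -1.221 -0.05 2.108
vertex -1.54 -0.496 2.144
vertex -1.589 0.03 2.296
endloop
endfacet
facet normal 0.401 0.802 0.443
outer loop
vertex -1.221 -0.05 2.108
vertex -1.589 0.03 2.296
vertex -1.04 -0.764 3.236
endloop
endfacet
facet normal -0.406 0.219 -0.887
outer loop
vertex -1.589 0.03 2.296
vertex -1.54 -0.496 2.144
vertex -1.928 -0.198 2.395
endloop
endfacet
facet normal -0.243 0.667 0.705
outer loop
vertex -1.589 0.03 2.296
vertex -1.928 -0.198 2.395
vertex -1.04 -0.764 3.236
endloop
endfacet
facet normal -0.407 0.217 -0.887
outer loop
vertex -1.928 -0.198 2.395
vertex -1.54 -0.496 2.144
vertex -2.04 -0.601 2.348
endloop
endfacet
facet normal -0.652 0.094 0.752
outer loop
vertex -1.928 -0.198 2.395
vertex -2.04 -0.601 2.348
vertex -1.04 -0.764 3.236
endloop
endfacet
facet normal -0.408 0.218 -0.887
outer loop
vertex -2.04 -0.601 2.348
vertex -1.54 -0.496 2.144
vertex -1.859 -0.942 2.181
endloop
endfacet
facet normal -0.590 -0.585 0.556
outer loop
vertex -2.04 -0.601 2.348
vertex -1.859 -0.942 2.181
vertex -1.04 -0.764 3.236
endloop
endfacet
facet normal -0.406 0.217 -0.888
outer loop
vertex -1.859 -0.942 2.181
vertex -1.54 -0.496 2.144
vertex -1.491 -1.022 1.993
endloop
endfacet
facet normal -0.091 -0.968 0.234
outer loop
vertex -1.859 -0.942 2.181
vertex -1.491 -1.022 1.993
vertex -1.04 -0.764 3.236
endloop
endfacet
facet normal -0.407 0.217 -0.887
outer loop
vertex -1.491 -1.022 1.993
vertex -1.54 -0.496 2.144
vertex -1.152 -0.794 1.893
endloop
endfacet
facet normal 0.552 -0.833 -0.027
outer loop
vertex -1.491 -1.022 1.993
vertex -1.152 -0.794 1.893
vertex -1.04 -0.764 3.236
endloop
endfacet
facet normal 0.178 0.469 -0.865
outer loop
vertex -1.146 -2.724 2.383
vertex -1.6 -3.182 2.041
vertex -1.855 -2.56 2.326
endloop
endfacet
facet normal 0.080 0.617 0.783
outer loop
vertex -1.146 -2.724 2.383
vertex -1.855 -2.56 2.326
vertex -1.88 -3.918 3.399
endloop
endfacet
facet normal 0.178 0.469 -0.865
outer loop
vertex -1.855 -2.56 2.326
vertex -1.6 -3.182 2.041
vertex -2.309 -3.018 1.984
endloop
endfacet
facet normal -0.774 0.401 0.490
outer loop
vertex -1.855 -2.56 2.326
vertex -2.309 -3.018 1.984
vertex -1.88 -3.918 3.399
endloop
endfacet
facet normal 0.178 0.469 -0.865
outer loop
vertex -2.309 -3.018 1.984
vertex -1.6 -3.182 2.041
vertex -2.054 -3.64 1.699
endloop
endfacet
facet normal -0.920 -0.391 0.030
outer loop
vertex -2.309 -3.018 1.984
vertex -2.054 -3.64 1.699
vertex -1.88 -3.918 3.399
endloop
endfacet
facet normal 0.178 0.470 -0.865
outer loop
vertex -2.054 -3.64 1.699
vertex -1.6 -3.182 2.041
vertex -1.345 -3.803 1.756
endloop
endfacet
facet normal -0.212 -0.968 -0.137
outer loop
vertex -2.054 -3.64 1.699
vertex -1.345 -3.803 1.756
vertex -1.88 -3.918 3.399
endloop
endfacet
facet normal 0.179 0.470 -0.864
outer loop
vertex -1.345 -3.803 1.756
vertex -1.6 -3.182 2.041
vertex -0.891 -3.345 2.099
endloop
endfacet
facet normal 0.641 -0.752 0.156
outer loop
vertex -1.345 -3.803 1.756
vertex -0.891 -3.345 2.099
vertex -1.88 -3.918 3.399
endloop
endfacet
facet normal 0.179 0.469 -0.865
outer loop
vertex -0.891 -3.345 2.099
vertex -1.6 -3.182 2.041
vertex -1.146 -2.724 2.383
endloop
endfacet
facet normal 0.786 0.041 0.616
outer loop
vertex -0.891 -3.345 2.099
vertex -1.146 -2.724 2.383
vertex -1.88 -3.918 3.399
endloop
endfacet
facet normal -0.386 0.505 0.772
outer loop
vertex -0.813 3.618 0.878
vertex 0.408 4.161 1.133
vertex -0.995 4.268 0.362
endloop
endfacet
facet normal -0.897 -0.400 -0.188
outer loop
vertex -0.528 3.659 -0.573
vertex -0.813 3.618 0.878
vertex -0.995 4.268 0.362
endloop
endfacet
facet normal -0.386 0.504 0.773
outer loop
vertex -0.995 4.268 0.362
vertex 0.408 4.161 1.133
vertex 0.225 4.812 0.617
endloop
endfacet
facet normal -0.215 0.766 -0.606
outer loop
vertex 0.225 4.812 0.617
vertex -0.528 3.659 -0.573
vertex -0.995 4.268 0.362
endloop
endfacet
facet normal 0.214 -0.766 0.606
outer loop
vertex -0.813 3.618 0.878
vertex 0.875 3.552 0.198
vertex 0.408 4.161 1.133
endloop
endfacet
facet normal -0.897 -0.401 -0.187
outer loop
vertex -0.345 3.008 -0.057
vertex -0.813 3.618 0.878
vertex -0.528 3.659 -0.573
endloop
endfacet
facet normal 0.214 -0.765 0.607
outer loop
vertex -0.345 3.008 -0.057
vertex 0.875 3.552 0.198
vertex -0.813 3.618 0.878
endloop
endfacet
facet normal 0.897 0.400 0.187
outer loop
vertex 0.408 4.161 1.133
vertex 0.875 3.552 0.198
vertex 0.225 4.812 0.617
endloop
endfacet
facet normal -0.214 0.766 -0.607
outer loop
vertex 0.693 4.202 -0.318
vertex -0.528 3.659 -0.573
vertex 0.225 4.812 0.617
endloop
endfacet
facet normal 0.897 0.400 0.188
outer loop
vertex 0.225 4.812 0.617
vertex 0.875 3.552 0.198
vertex 0.693 4.202 -0.318
endloop
endfacet
facet normal 0.386 -0.504 -0.773
outer loop
vertex 0.693 4.202 -0.318
vertex -0.345 3.008 -0.057
vertex -0.528 3.659 -0.573
endloop
endfacet
facet normal 0.386 -0.505 -0.772
outer loop
vertex 0.875 3.552 0.198
vertex -0.345 3.008 -0.057
vertex 0.693 4.202 -0.318
endloop
endfacet

endsolid


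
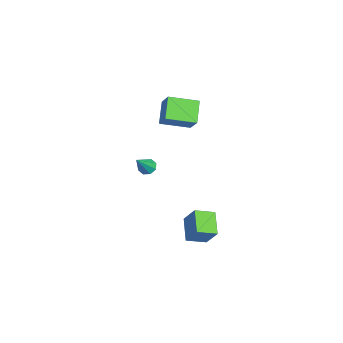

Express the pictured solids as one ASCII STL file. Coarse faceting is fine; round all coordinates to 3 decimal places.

solid 
facet normal -0.416 -0.414 -0.810
outer loop
vertex 4.486 -0.08 -3.741
vertex 3.009 -0.248 -2.896
vertex 4.102 1.142 -4.168
endloop
endfacet
facet normal 0.864 0.099 -0.494
outer loop
vertex 4.771 1.808 -2.864
vertex 4.486 -0.08 -3.741
vertex 4.102 1.142 -4.168
endloop
endfacet
facet normal -0.416 -0.414 -0.810
outer loop
vertex 4.102 1.142 -4.168
vertex 3.009 -0.248 -2.896
vertex 2.625 0.973 -3.323
endloop
endfacet
facet normal -0.284 0.905 -0.316
outer loop
vertex 2.625 0.973 -3.323
vertex 4.771 1.808 -2.864
vertex 4.102 1.142 -4.168
endloop
endfacet
facet normal 0.284 -0.905 0.317
outer loop
vertex 4.486 -0.08 -3.741
vertex 3.678 0.418 -1.592
vertex 3.009 -0.248 -2.896
endloop
endfacet
facet normal 0.864 0.099 -0.494
outer loop
vertex 5.155 0.587 -2.437
vertex 4.486 -0.08 -3.741
vertex 4.771 1.808 -2.864
endloop
endfacet
facet normal 0.285 -0.905 0.317
outer loop
vertex 5.155 0.587 -2.437
vertex 3.678 0.418 -1.592
vertex 4.486 -0.08 -3.741
endloop
endfacet
facet normal -0.864 -0.099 0.494
outer loop
vertex 3.009 -0.248 -2.896
vertex 3.678 0.418 -1.592
vertex 2.625 0.973 -3.323
endloop
endfacet
facet normal -0.284 0.905 -0.317
outer loop
vertex 3.294 1.64 -2.019
vertex 4.771 1.808 -2.864
vertex 2.625 0.973 -3.323
endloop
endfacet
facet normal -0.864 -0.099 0.494
outer loop
vertex 2.625 0.973 -3.323
vertex 3.678 0.418 -1.592
vertex 3.294 1.64 -2.019
endloop
endfacet
facet normal 0.416 0.414 0.810
outer loop
vertex 3.294 1.64 -2.019
vertex 5.155 0.587 -2.437
vertex 4.771 1.808 -2.864
endloop
endfacet
facet normal 0.416 0.414 0.810
outer loop
vertex 3.678 0.418 -1.592
vertex 5.155 0.587 -2.437
vertex 3.294 1.64 -2.019
endloop
endfacet
facet normal -0.586 0.327 -0.741
outer loop
vertex -3.89 -3.05 -3.852
vertex -4.305 -2.805 -3.416
vertex -3.783 -2.579 -3.729
endloop
endfacet
facet normal 0.920 -0.111 -0.375
outer loop
vertex -3.89 -3.05 -3.852
vertex -3.783 -2.579 -3.729
vertex -3.175 -3.435 -1.984
endloop
endfacet
facet normal -0.586 0.326 -0.742
outer loop
vertex -3.783 -2.579 -3.729
vertex -4.305 -2.805 -3.416
vertex -3.982 -2.241 -3.423
endloop
endfacet
facet normal 0.847 0.530 -0.035
outer loop
vertex -3.783 -2.579 -3.729
vertex -3.982 -2.241 -3.423
vertex -3.175 -3.435 -1.984
endloop
endfacet
facet normal -0.586 0.327 -0.741
outer loop
vertex -3.982 -2.241 -3.423
vertex -4.305 -2.805 -3.416
vertex -4.37 -2.234 -3.113
endloop
endfacet
facet normal 0.379 0.805 0.456
outer loop
vertex -3.982 -2.241 -3.423
vertex -4.37 -2.234 -3.113
vertex -3.175 -3.435 -1.984
endloop
endfacet
facet normal -0.585 0.327 -0.742
outer loop
vertex -4.37 -2.234 -3.113
vertex -4.305 -2.805 -3.416
vertex -4.721 -2.56 -2.98
endloop
endfacet
facet normal -0.207 0.553 0.807
outer loop
vertex -4.37 -2.234 -3.113
vertex -4.721 -2.56 -2.98
vertex -3.175 -3.435 -1.984
endloop
endfacet
facet normal -0.586 0.325 -0.742
outer loop
vertex -4.721 -2.56 -2.98
vertex -4.305 -2.805 -3.416
vertex -4.828 -3.031 -3.102
endloop
endfacet
facet normal -0.572 -0.081 0.816
outer loop
vertex -4.721 -2.56 -2.98
vertex -4.828 -3.031 -3.102
vertex -3.175 -3.435 -1.984
endloop
endfacet
facet normal -0.586 0.326 -0.742
outer loop
vertex -4.828 -3.031 -3.102
vertex -4.305 -2.805 -3.416
vertex -4.629 -3.369 -3.408
endloop
endfacet
facet normal -0.499 -0.724 0.476
outer loop
vertex -4.828 -3.031 -3.102
vertex -4.629 -3.369 -3.408
vertex -3.175 -3.435 -1.984
endloop
endfacet
facet normal -0.586 0.326 -0.742
outer loop
vertex -4.629 -3.369 -3.408
vertex -4.305 -2.805 -3.416
vertex -4.24 -3.377 -3.719
endloop
endfacet
facet normal -0.032 -0.999 -0.014
outer loop
vertex -4.629 -3.369 -3.408
vertex -4.24 -3.377 -3.719
vertex -3.175 -3.435 -1.984
endloop
endfacet
facet normal -0.586 0.326 -0.741
outer loop
vertex -4.24 -3.377 -3.719
vertex -4.305 -2.805 -3.416
vertex -3.89 -3.05 -3.852
endloop
endfacet
facet normal 0.557 -0.745 -0.367
outer loop
vertex -4.24 -3.377 -3.719
vertex -3.89 -3.05 -3.852
vertex -3.175 -3.435 -1.984
endloop
endfacet
facet normal -0.639 -0.275 -0.718
outer loop
vertex -4.827 -1.877 2.411
vertex -5.091 0.079 1.896
vertex -3.485 -1.997 1.262
endloop
endfacet
facet normal 0.130 -0.959 0.252
outer loop
vertex -2.469 -1.559 2.404
vertex -4.827 -1.877 2.411
vertex -3.485 -1.997 1.262
endloop
endfacet
facet normal -0.639 -0.275 -0.718
outer loop
vertex -3.485 -1.997 1.262
vertex -5.091 0.079 1.896
vertex -3.75 -0.041 0.748
endloop
endfacet
facet normal 0.758 -0.068 -0.649
outer loop
vertex -3.75 -0.041 0.748
vertex -2.469 -1.559 2.404
vertex -3.485 -1.997 1.262
endloop
endfacet
facet normal -0.758 0.068 0.648
outer loop
vertex -4.827 -1.877 2.411
vertex -4.075 0.517 3.038
vertex -5.091 0.079 1.896
endloop
endfacet
facet normal 0.130 -0.959 0.252
outer loop
vertex -3.81 -1.439 3.552
vertex -4.827 -1.877 2.411
vertex -2.469 -1.559 2.404
endloop
endfacet
facet normal -0.758 0.068 0.649
outer loop
vertex -3.81 -1.439 3.552
vertex -4.075 0.517 3.038
vertex -4.827 -1.877 2.411
endloop
endfacet
facet normal -0.130 0.959 -0.252
outer loop
vertex -5.091 0.079 1.896
vertex -4.075 0.517 3.038
vertex -3.75 -0.041 0.748
endloop
endfacet
facet normal 0.758 -0.069 -0.649
outer loop
vertex -2.733 0.397 1.889
vertex -2.469 -1.559 2.404
vertex -3.75 -0.041 0.748
endloop
endfacet
facet normal -0.130 0.959 -0.252
outer loop
vertex -3.75 -0.041 0.748
vertex -4.075 0.517 3.038
vertex -2.733 0.397 1.889
endloop
endfacet
facet normal 0.639 0.275 0.718
outer loop
vertex -2.733 0.397 1.889
vertex -3.81 -1.439 3.552
vertex -2.469 -1.559 2.404
endloop
endfacet
facet normal 0.639 0.275 0.718
outer loop
vertex -4.075 0.517 3.038
vertex -3.81 -1.439 3.552
vertex -2.733 0.397 1.889
endloop
endfacet

endsolid


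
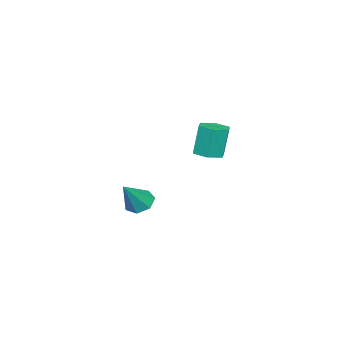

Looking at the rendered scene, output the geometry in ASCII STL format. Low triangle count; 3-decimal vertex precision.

solid 
facet normal -0.644 0.091 -0.760
outer loop
vertex 3.785 -0.445 -3.058
vertex 3.25 0.095 -2.54
vertex 3.941 0.337 -3.097
endloop
endfacet
facet normal 0.925 -0.201 -0.322
outer loop
vertex 3.785 -0.445 -3.058
vertex 3.941 0.337 -3.097
vertex 4.59 -0.095 -0.96
endloop
endfacet
facet normal -0.644 0.091 -0.760
outer loop
vertex 3.941 0.337 -3.097
vertex 3.25 0.095 -2.54
vertex 3.576 0.937 -2.716
endloop
endfacet
facet normal 0.809 0.574 -0.129
outer loop
vertex 3.941 0.337 -3.097
vertex 3.576 0.937 -2.716
vertex 4.59 -0.095 -0.96
endloop
endfacet
facet normal -0.645 0.091 -0.759
outer loop
vertex 3.576 0.937 -2.716
vertex 3.25 0.095 -2.54
vertex 2.966 0.902 -2.202
endloop
endfacet
facet normal 0.262 0.890 0.372
outer loop
vertex 3.576 0.937 -2.716
vertex 2.966 0.902 -2.202
vertex 4.59 -0.095 -0.96
endloop
endfacet
facet normal -0.645 0.091 -0.759
outer loop
vertex 2.966 0.902 -2.202
vertex 3.25 0.095 -2.54
vertex 2.57 0.259 -1.943
endloop
endfacet
facet normal -0.302 0.510 0.805
outer loop
vertex 2.966 0.902 -2.202
vertex 2.57 0.259 -1.943
vertex 4.59 -0.095 -0.96
endloop
endfacet
facet normal -0.645 0.091 -0.759
outer loop
vertex 2.57 0.259 -1.943
vertex 3.25 0.095 -2.54
vertex 2.686 -0.508 -2.133
endloop
endfacet
facet normal -0.459 -0.278 0.844
outer loop
vertex 2.57 0.259 -1.943
vertex 2.686 -0.508 -2.133
vertex 4.59 -0.095 -0.96
endloop
endfacet
facet normal -0.645 0.091 -0.759
outer loop
vertex 2.686 -0.508 -2.133
vertex 3.25 0.095 -2.54
vertex 3.227 -0.821 -2.63
endloop
endfacet
facet normal -0.091 -0.884 0.458
outer loop
vertex 2.686 -0.508 -2.133
vertex 3.227 -0.821 -2.63
vertex 4.59 -0.095 -0.96
endloop
endfacet
facet normal -0.644 0.091 -0.760
outer loop
vertex 3.227 -0.821 -2.63
vertex 3.25 0.095 -2.54
vertex 3.785 -0.445 -3.058
endloop
endfacet
facet normal 0.526 -0.849 -0.060
outer loop
vertex 3.227 -0.821 -2.63
vertex 3.785 -0.445 -3.058
vertex 4.59 -0.095 -0.96
endloop
endfacet
facet normal 0.153 -0.091 -0.984
outer loop
vertex -2.605 0.056 -0.966
vertex -3.371 0.625 -1.138
vertex -2.489 1.016 -1.037
endloop
endfacet
facet normal 0.981 -0.106 0.163
outer loop
vertex -2.605 0.056 -0.966
vertex -2.489 1.016 -1.037
vertex -2.923 0.246 1.071
endloop
endfacet
facet normal 0.981 -0.106 0.163
outer loop
vertex -2.923 0.246 1.071
vertex -2.489 1.016 -1.037
vertex -2.807 1.206 1.0
endloop
endfacet
facet normal -0.154 0.091 0.984
outer loop
vertex -2.923 0.246 1.071
vertex -2.807 1.206 1.0
vertex -3.689 0.815 0.898
endloop
endfacet
facet normal 0.154 -0.092 -0.984
outer loop
vertex -2.489 1.016 -1.037
vertex -3.371 0.625 -1.138
vertex -3.255 1.585 -1.21
endloop
endfacet
facet normal 0.594 0.805 0.018
outer loop
vertex -2.489 1.016 -1.037
vertex -3.255 1.585 -1.21
vertex -2.807 1.206 1.0
endloop
endfacet
facet normal 0.594 0.805 0.018
outer loop
vertex -2.807 1.206 1.0
vertex -3.255 1.585 -1.21
vertex -3.573 1.775 0.827
endloop
endfacet
facet normal -0.154 0.091 0.984
outer loop
vertex -2.807 1.206 1.0
vertex -3.573 1.775 0.827
vertex -3.689 0.815 0.898
endloop
endfacet
facet normal 0.154 -0.092 -0.984
outer loop
vertex -3.255 1.585 -1.21
vertex -3.371 0.625 -1.138
vertex -4.137 1.194 -1.311
endloop
endfacet
facet normal -0.387 0.911 -0.145
outer loop
vertex -3.255 1.585 -1.21
vertex -4.137 1.194 -1.311
vertex -3.573 1.775 0.827
endloop
endfacet
facet normal -0.387 0.911 -0.145
outer loop
vertex -3.573 1.775 0.827
vertex -4.137 1.194 -1.311
vertex -4.455 1.384 0.726
endloop
endfacet
facet normal -0.153 0.091 0.984
outer loop
vertex -3.573 1.775 0.827
vertex -4.455 1.384 0.726
vertex -3.689 0.815 0.898
endloop
endfacet
facet normal 0.154 -0.091 -0.984
outer loop
vertex -4.137 1.194 -1.311
vertex -3.371 0.625 -1.138
vertex -4.253 0.234 -1.24
endloop
endfacet
facet normal -0.981 0.106 -0.163
outer loop
vertex -4.137 1.194 -1.311
vertex -4.253 0.234 -1.24
vertex -4.455 1.384 0.726
endloop
endfacet
facet normal -0.981 0.106 -0.163
outer loop
vertex -4.455 1.384 0.726
vertex -4.253 0.234 -1.24
vertex -4.571 0.424 0.797
endloop
endfacet
facet normal -0.153 0.091 0.984
outer loop
vertex -4.455 1.384 0.726
vertex -4.571 0.424 0.797
vertex -3.689 0.815 0.898
endloop
endfacet
facet normal 0.154 -0.091 -0.984
outer loop
vertex -4.253 0.234 -1.24
vertex -3.371 0.625 -1.138
vertex -3.487 -0.335 -1.067
endloop
endfacet
facet normal -0.594 -0.805 -0.018
outer loop
vertex -4.253 0.234 -1.24
vertex -3.487 -0.335 -1.067
vertex -4.571 0.424 0.797
endloop
endfacet
facet normal -0.594 -0.805 -0.018
outer loop
vertex -4.571 0.424 0.797
vertex -3.487 -0.335 -1.067
vertex -3.805 -0.145 0.97
endloop
endfacet
facet normal -0.154 0.092 0.984
outer loop
vertex -4.571 0.424 0.797
vertex -3.805 -0.145 0.97
vertex -3.689 0.815 0.898
endloop
endfacet
facet normal 0.153 -0.091 -0.984
outer loop
vertex -3.487 -0.335 -1.067
vertex -3.371 0.625 -1.138
vertex -2.605 0.056 -0.966
endloop
endfacet
facet normal 0.387 -0.911 0.145
outer loop
vertex -3.487 -0.335 -1.067
vertex -2.605 0.056 -0.966
vertex -3.805 -0.145 0.97
endloop
endfacet
facet normal 0.387 -0.911 0.145
outer loop
vertex -3.805 -0.145 0.97
vertex -2.605 0.056 -0.966
vertex -2.923 0.246 1.071
endloop
endfacet
facet normal -0.154 0.092 0.984
outer loop
vertex -3.805 -0.145 0.97
vertex -2.923 0.246 1.071
vertex -3.689 0.815 0.898
endloop
endfacet

endsolid


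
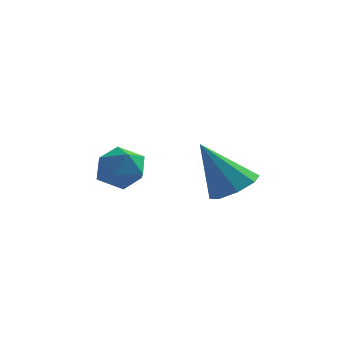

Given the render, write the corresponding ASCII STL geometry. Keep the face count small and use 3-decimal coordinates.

solid 
facet normal -0.973 -0.207 0.100
outer loop
vertex -2.662 1.122 1.41
vertex -2.567 0.506 1.06
vertex -2.498 0.527 1.772
endloop
endfacet
facet normal -0.740 0.189 0.646
outer loop
vertex -2.662 1.122 1.41
vertex -2.498 0.527 1.772
vertex -2.188 1.148 1.945
endloop
endfacet
facet normal -0.473 0.795 0.380
outer loop
vertex -2.662 1.122 1.41
vertex -2.188 1.148 1.945
vertex -2.065 1.51 1.341
endloop
endfacet
facet normal -0.541 0.774 -0.329
outer loop
vertex -2.662 1.122 1.41
vertex -2.065 1.51 1.341
vertex -2.3 1.113 0.794
endloop
endfacet
facet normal -0.851 0.154 -0.502
outer loop
vertex -2.662 1.122 1.41
vertex -2.3 1.113 0.794
vertex -2.567 0.506 1.06
endloop
endfacet
facet normal -0.208 -0.165 0.964
outer loop
vertex -2.188 1.148 1.945
vertex -2.498 0.527 1.772
vertex -1.8 0.547 1.926
endloop
endfacet
facet normal -0.587 -0.805 0.081
outer loop
vertex -2.498 0.527 1.772
vertex -2.567 0.506 1.06
vertex -2.035 0.15 1.379
endloop
endfacet
facet normal -0.387 -0.222 -0.895
outer loop
vertex -2.567 0.506 1.06
vertex -2.3 1.113 0.794
vertex -1.912 0.512 0.775
endloop
endfacet
facet normal 0.113 0.780 -0.615
outer loop
vertex -2.3 1.113 0.794
vertex -2.065 1.51 1.341
vertex -1.602 1.133 0.948
endloop
endfacet
facet normal 0.225 0.815 0.534
outer loop
vertex -2.065 1.51 1.341
vertex -2.188 1.148 1.945
vertex -1.533 1.154 1.66
endloop
endfacet
facet normal 0.541 -0.774 0.329
outer loop
vertex -1.438 0.538 1.31
vertex -1.8 0.547 1.926
vertex -2.035 0.15 1.379
endloop
endfacet
facet normal 0.473 -0.795 -0.380
outer loop
vertex -1.438 0.538 1.31
vertex -2.035 0.15 1.379
vertex -1.912 0.512 0.775
endloop
endfacet
facet normal 0.740 -0.189 -0.646
outer loop
vertex -1.438 0.538 1.31
vertex -1.912 0.512 0.775
vertex -1.602 1.133 0.948
endloop
endfacet
facet normal 0.973 0.207 -0.100
outer loop
vertex -1.438 0.538 1.31
vertex -1.602 1.133 0.948
vertex -1.533 1.154 1.66
endloop
endfacet
facet normal 0.851 -0.154 0.502
outer loop
vertex -1.438 0.538 1.31
vertex -1.533 1.154 1.66
vertex -1.8 0.547 1.926
endloop
endfacet
facet normal -0.113 -0.780 0.615
outer loop
vertex -2.035 0.15 1.379
vertex -1.8 0.547 1.926
vertex -2.498 0.527 1.772
endloop
endfacet
facet normal -0.225 -0.815 -0.534
outer loop
vertex -1.912 0.512 0.775
vertex -2.035 0.15 1.379
vertex -2.567 0.506 1.06
endloop
endfacet
facet normal 0.208 0.165 -0.964
outer loop
vertex -1.602 1.133 0.948
vertex -1.912 0.512 0.775
vertex -2.3 1.113 0.794
endloop
endfacet
facet normal 0.587 0.805 -0.081
outer loop
vertex -1.533 1.154 1.66
vertex -1.602 1.133 0.948
vertex -2.065 1.51 1.341
endloop
endfacet
facet normal 0.387 0.222 0.895
outer loop
vertex -1.8 0.547 1.926
vertex -1.533 1.154 1.66
vertex -2.188 1.148 1.945
endloop
endfacet
facet normal 0.523 0.018 -0.852
outer loop
vertex 1.335 0.729 1.38
vertex 0.775 0.524 1.032
vertex 1.044 1.135 1.21
endloop
endfacet
facet normal 0.409 0.586 0.699
outer loop
vertex 1.335 0.729 1.38
vertex 1.044 1.135 1.21
vertex -0.055 0.496 2.388
endloop
endfacet
facet normal 0.522 0.018 -0.853
outer loop
vertex 1.044 1.135 1.21
vertex 0.775 0.524 1.032
vertex 0.595 1.183 0.936
endloop
endfacet
facet normal -0.131 0.918 0.375
outer loop
vertex 1.044 1.135 1.21
vertex 0.595 1.183 0.936
vertex -0.055 0.496 2.388
endloop
endfacet
facet normal 0.523 0.019 -0.852
outer loop
vertex 0.595 1.183 0.936
vertex 0.775 0.524 1.032
vertex 0.252 0.846 0.718
endloop
endfacet
facet normal -0.707 0.707 0.018
outer loop
vertex 0.595 1.183 0.936
vertex 0.252 0.846 0.718
vertex -0.055 0.496 2.388
endloop
endfacet
facet normal 0.523 0.018 -0.852
outer loop
vertex 0.252 0.846 0.718
vertex 0.775 0.524 1.032
vertex 0.216 0.32 0.685
endloop
endfacet
facet normal -0.983 0.078 -0.164
outer loop
vertex 0.252 0.846 0.718
vertex 0.216 0.32 0.685
vertex -0.055 0.496 2.388
endloop
endfacet
facet normal 0.523 0.018 -0.852
outer loop
vertex 0.216 0.32 0.685
vertex 0.775 0.524 1.032
vertex 0.507 -0.086 0.855
endloop
endfacet
facet normal -0.798 -0.599 -0.065
outer loop
vertex 0.216 0.32 0.685
vertex 0.507 -0.086 0.855
vertex -0.055 0.496 2.388
endloop
endfacet
facet normal 0.522 0.018 -0.853
outer loop
vertex 0.507 -0.086 0.855
vertex 0.775 0.524 1.032
vertex 0.956 -0.135 1.129
endloop
endfacet
facet normal -0.259 -0.931 0.258
outer loop
vertex 0.507 -0.086 0.855
vertex 0.956 -0.135 1.129
vertex -0.055 0.496 2.388
endloop
endfacet
facet normal 0.523 0.018 -0.852
outer loop
vertex 0.956 -0.135 1.129
vertex 0.775 0.524 1.032
vertex 1.299 0.203 1.347
endloop
endfacet
facet normal 0.318 -0.720 0.616
outer loop
vertex 0.956 -0.135 1.129
vertex 1.299 0.203 1.347
vertex -0.055 0.496 2.388
endloop
endfacet
facet normal 0.523 0.018 -0.852
outer loop
vertex 1.299 0.203 1.347
vertex 0.775 0.524 1.032
vertex 1.335 0.729 1.38
endloop
endfacet
facet normal 0.595 -0.091 0.799
outer loop
vertex 1.299 0.203 1.347
vertex 1.335 0.729 1.38
vertex -0.055 0.496 2.388
endloop
endfacet

endsolid


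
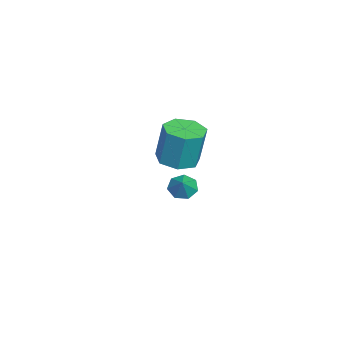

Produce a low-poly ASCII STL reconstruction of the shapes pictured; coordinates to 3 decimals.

solid 
facet normal -0.066 -0.170 -0.983
outer loop
vertex -2.346 0.811 -1.228
vertex -3.399 0.721 -1.142
vertex -2.823 1.591 -1.331
endloop
endfacet
facet normal 0.853 0.502 -0.144
outer loop
vertex -2.346 0.811 -1.228
vertex -2.823 1.591 -1.331
vertex -2.208 1.169 0.837
endloop
endfacet
facet normal 0.852 0.503 -0.144
outer loop
vertex -2.208 1.169 0.837
vertex -2.823 1.591 -1.331
vertex -2.685 1.948 0.733
endloop
endfacet
facet normal 0.065 0.171 0.983
outer loop
vertex -2.208 1.169 0.837
vertex -2.685 1.948 0.733
vertex -3.261 1.079 0.922
endloop
endfacet
facet normal -0.066 -0.170 -0.983
outer loop
vertex -2.823 1.591 -1.331
vertex -3.399 0.721 -1.142
vertex -3.733 1.716 -1.292
endloop
endfacet
facet normal 0.126 0.976 -0.177
outer loop
vertex -2.823 1.591 -1.331
vertex -3.733 1.716 -1.292
vertex -2.685 1.948 0.733
endloop
endfacet
facet normal 0.127 0.976 -0.178
outer loop
vertex -2.685 1.948 0.733
vertex -3.733 1.716 -1.292
vertex -3.596 2.074 0.772
endloop
endfacet
facet normal 0.066 0.170 0.983
outer loop
vertex -2.685 1.948 0.733
vertex -3.596 2.074 0.772
vertex -3.261 1.079 0.922
endloop
endfacet
facet normal -0.066 -0.170 -0.983
outer loop
vertex -3.733 1.716 -1.292
vertex -3.399 0.721 -1.142
vertex -4.392 1.092 -1.14
endloop
endfacet
facet normal -0.695 0.715 -0.078
outer loop
vertex -3.733 1.716 -1.292
vertex -4.392 1.092 -1.14
vertex -3.596 2.074 0.772
endloop
endfacet
facet normal -0.695 0.714 -0.077
outer loop
vertex -3.596 2.074 0.772
vertex -4.392 1.092 -1.14
vertex -4.254 1.45 0.924
endloop
endfacet
facet normal 0.066 0.170 0.983
outer loop
vertex -3.596 2.074 0.772
vertex -4.254 1.45 0.924
vertex -3.261 1.079 0.922
endloop
endfacet
facet normal -0.065 -0.170 -0.983
outer loop
vertex -4.392 1.092 -1.14
vertex -3.399 0.721 -1.142
vertex -4.303 0.189 -0.99
endloop
endfacet
facet normal -0.993 -0.084 0.081
outer loop
vertex -4.392 1.092 -1.14
vertex -4.303 0.189 -0.99
vertex -4.254 1.45 0.924
endloop
endfacet
facet normal -0.993 -0.084 0.081
outer loop
vertex -4.254 1.45 0.924
vertex -4.303 0.189 -0.99
vertex -4.165 0.547 1.075
endloop
endfacet
facet normal 0.066 0.171 0.983
outer loop
vertex -4.254 1.45 0.924
vertex -4.165 0.547 1.075
vertex -3.261 1.079 0.922
endloop
endfacet
facet normal -0.065 -0.170 -0.983
outer loop
vertex -4.303 0.189 -0.99
vertex -3.399 0.721 -1.142
vertex -3.533 -0.313 -0.954
endloop
endfacet
facet normal -0.543 -0.820 0.179
outer loop
vertex -4.303 0.189 -0.99
vertex -3.533 -0.313 -0.954
vertex -4.165 0.547 1.075
endloop
endfacet
facet normal -0.544 -0.820 0.178
outer loop
vertex -4.165 0.547 1.075
vertex -3.533 -0.313 -0.954
vertex -3.395 0.044 1.111
endloop
endfacet
facet normal 0.066 0.171 0.983
outer loop
vertex -4.165 0.547 1.075
vertex -3.395 0.044 1.111
vertex -3.261 1.079 0.922
endloop
endfacet
facet normal -0.066 -0.170 -0.983
outer loop
vertex -3.533 -0.313 -0.954
vertex -3.399 0.721 -1.142
vertex -2.662 -0.037 -1.06
endloop
endfacet
facet normal 0.315 -0.939 0.141
outer loop
vertex -3.533 -0.313 -0.954
vertex -2.662 -0.037 -1.06
vertex -3.395 0.044 1.111
endloop
endfacet
facet normal 0.316 -0.938 0.142
outer loop
vertex -3.395 0.044 1.111
vertex -2.662 -0.037 -1.06
vertex -2.524 0.321 1.005
endloop
endfacet
facet normal 0.065 0.171 0.983
outer loop
vertex -3.395 0.044 1.111
vertex -2.524 0.321 1.005
vertex -3.261 1.079 0.922
endloop
endfacet
facet normal -0.066 -0.170 -0.983
outer loop
vertex -2.662 -0.037 -1.06
vertex -3.399 0.721 -1.142
vertex -2.346 0.811 -1.228
endloop
endfacet
facet normal 0.937 -0.350 -0.002
outer loop
vertex -2.662 -0.037 -1.06
vertex -2.346 0.811 -1.228
vertex -2.524 0.321 1.005
endloop
endfacet
facet normal 0.937 -0.350 -0.002
outer loop
vertex -2.524 0.321 1.005
vertex -2.346 0.811 -1.228
vertex -2.208 1.169 0.837
endloop
endfacet
facet normal 0.065 0.171 0.983
outer loop
vertex -2.524 0.321 1.005
vertex -2.208 1.169 0.837
vertex -3.261 1.079 0.922
endloop
endfacet
facet normal -0.718 -0.037 -0.695
outer loop
vertex 2.735 1.131 0.032
vertex 2.306 1.441 0.459
vertex 2.73 1.72 0.006
endloop
endfacet
facet normal 0.964 -0.004 -0.267
outer loop
vertex 2.735 1.131 0.032
vertex 2.73 1.72 0.006
vertex 3.054 1.479 1.181
endloop
endfacet
facet normal -0.719 -0.035 -0.694
outer loop
vertex 2.73 1.72 0.006
vertex 2.306 1.441 0.459
vertex 2.407 2.1 0.321
endloop
endfacet
facet normal 0.734 0.676 -0.064
outer loop
vertex 2.73 1.72 0.006
vertex 2.407 2.1 0.321
vertex 3.054 1.479 1.181
endloop
endfacet
facet normal -0.719 -0.035 -0.694
outer loop
vertex 2.407 2.1 0.321
vertex 2.306 1.441 0.459
vertex 2.008 1.984 0.74
endloop
endfacet
facet normal 0.225 0.862 0.453
outer loop
vertex 2.407 2.1 0.321
vertex 2.008 1.984 0.74
vertex 3.054 1.479 1.181
endloop
endfacet
facet normal -0.718 -0.035 -0.695
outer loop
vertex 2.008 1.984 0.74
vertex 2.306 1.441 0.459
vertex 1.833 1.459 0.947
endloop
endfacet
facet normal -0.178 0.412 0.894
outer loop
vertex 2.008 1.984 0.74
vertex 1.833 1.459 0.947
vertex 3.054 1.479 1.181
endloop
endfacet
facet normal -0.718 -0.036 -0.695
outer loop
vertex 1.833 1.459 0.947
vertex 2.306 1.441 0.459
vertex 2.015 0.921 0.787
endloop
endfacet
facet normal -0.172 -0.334 0.927
outer loop
vertex 1.833 1.459 0.947
vertex 2.015 0.921 0.787
vertex 3.054 1.479 1.181
endloop
endfacet
facet normal -0.719 -0.035 -0.694
outer loop
vertex 2.015 0.921 0.787
vertex 2.306 1.441 0.459
vertex 2.416 0.775 0.379
endloop
endfacet
facet normal 0.239 -0.816 0.526
outer loop
vertex 2.015 0.921 0.787
vertex 2.416 0.775 0.379
vertex 3.054 1.479 1.181
endloop
endfacet
facet normal -0.718 -0.035 -0.696
outer loop
vertex 2.416 0.775 0.379
vertex 2.306 1.441 0.459
vertex 2.735 1.131 0.032
endloop
endfacet
facet normal 0.743 -0.669 -0.004
outer loop
vertex 2.416 0.775 0.379
vertex 2.735 1.131 0.032
vertex 3.054 1.479 1.181
endloop
endfacet

endsolid
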